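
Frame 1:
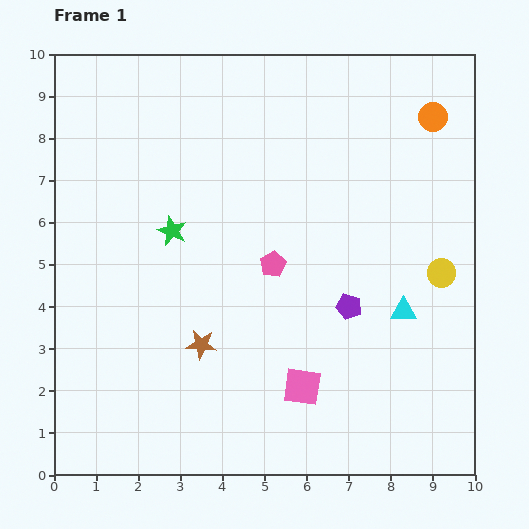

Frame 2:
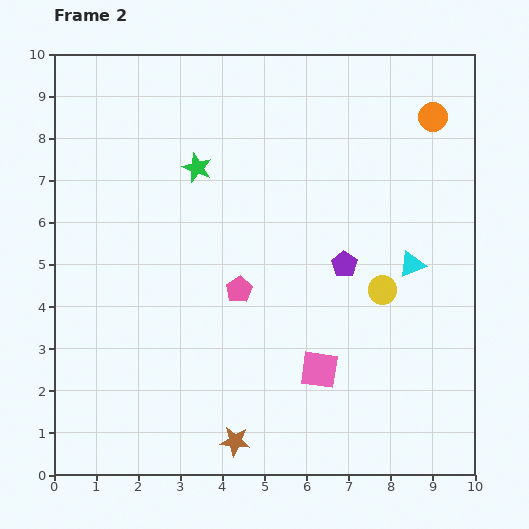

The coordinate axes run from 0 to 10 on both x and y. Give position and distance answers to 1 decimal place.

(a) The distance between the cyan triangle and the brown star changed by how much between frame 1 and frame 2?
+1.0

Distance in frame 1: 4.9. Distance in frame 2: 5.9.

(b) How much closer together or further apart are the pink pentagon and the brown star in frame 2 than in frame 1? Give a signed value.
+1.1

Distance in frame 1: 2.5. Distance in frame 2: 3.6.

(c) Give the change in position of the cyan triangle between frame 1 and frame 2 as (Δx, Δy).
(0.2, 1.1)

The cyan triangle was at (8.3, 3.9) in frame 1 and (8.5, 5.0) in frame 2.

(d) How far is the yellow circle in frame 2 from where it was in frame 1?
1.5

The yellow circle moved from (9.2, 4.8) to (7.8, 4.4), a distance of √(1.4² + 0.4²) ≈ 1.5.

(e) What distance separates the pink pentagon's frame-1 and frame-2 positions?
1.0

The pink pentagon moved from (5.2, 5.0) to (4.4, 4.4), a distance of √(0.8² + 0.6²) ≈ 1.0.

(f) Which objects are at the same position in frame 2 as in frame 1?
the orange circle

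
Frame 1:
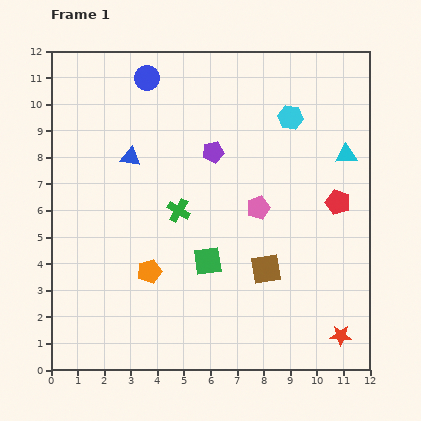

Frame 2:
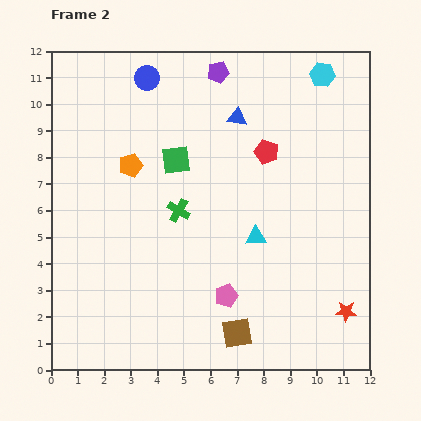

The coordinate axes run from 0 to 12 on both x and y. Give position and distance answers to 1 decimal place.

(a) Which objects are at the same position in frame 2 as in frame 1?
the green cross, the blue circle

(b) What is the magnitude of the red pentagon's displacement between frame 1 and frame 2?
3.3

The red pentagon moved from (10.8, 6.3) to (8.1, 8.2), a distance of √(2.7² + 1.9²) ≈ 3.3.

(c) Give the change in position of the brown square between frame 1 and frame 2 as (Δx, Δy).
(-1.1, -2.4)

The brown square was at (8.1, 3.8) in frame 1 and (7.0, 1.4) in frame 2.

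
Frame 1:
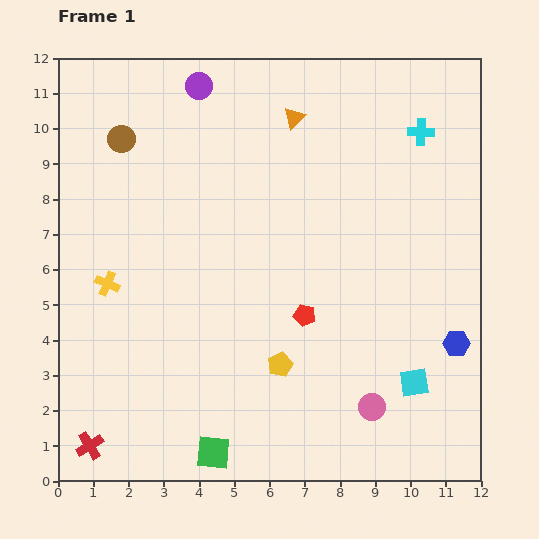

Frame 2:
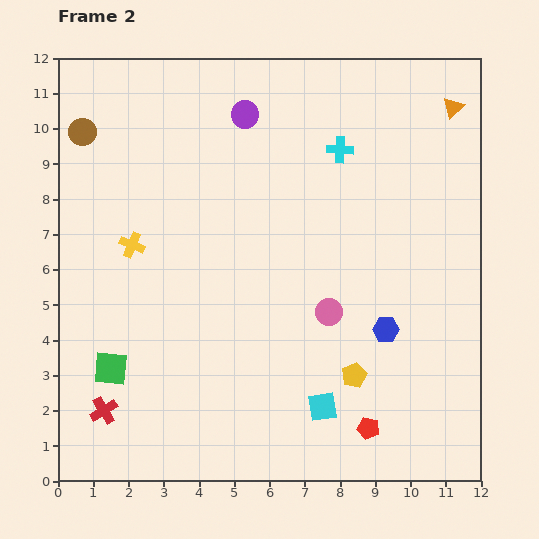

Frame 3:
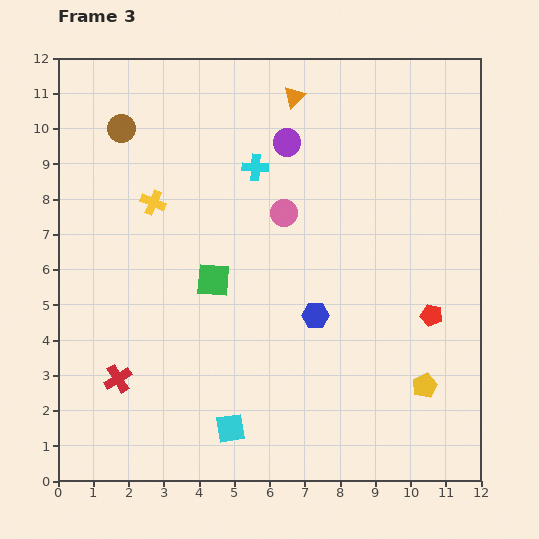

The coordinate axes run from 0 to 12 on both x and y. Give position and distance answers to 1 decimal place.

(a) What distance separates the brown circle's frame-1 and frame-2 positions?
1.1

The brown circle moved from (1.8, 9.7) to (0.7, 9.9), a distance of √(1.1² + 0.2²) ≈ 1.1.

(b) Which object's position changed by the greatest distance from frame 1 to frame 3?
the pink circle

(moved 6.0; next 5.4)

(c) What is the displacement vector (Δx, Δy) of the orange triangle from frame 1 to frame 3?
(0.0, 0.6)

The orange triangle was at (6.7, 10.3) in frame 1 and (6.7, 10.9) in frame 3.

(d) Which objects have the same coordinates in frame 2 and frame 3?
none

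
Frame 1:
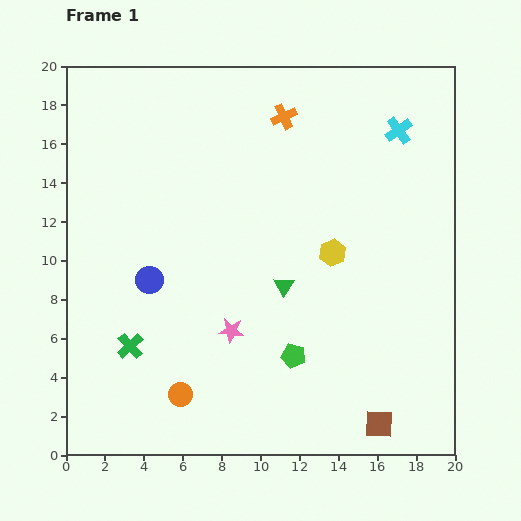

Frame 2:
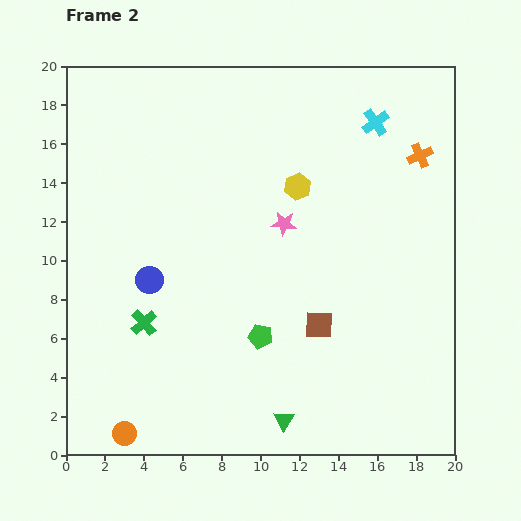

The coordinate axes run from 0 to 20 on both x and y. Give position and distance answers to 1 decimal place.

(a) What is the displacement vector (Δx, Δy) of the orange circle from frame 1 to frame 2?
(-2.9, -2.0)

The orange circle was at (5.9, 3.1) in frame 1 and (3.0, 1.1) in frame 2.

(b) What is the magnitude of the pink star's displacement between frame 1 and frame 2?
6.1

The pink star moved from (8.5, 6.4) to (11.2, 11.9), a distance of √(2.7² + 5.5²) ≈ 6.1.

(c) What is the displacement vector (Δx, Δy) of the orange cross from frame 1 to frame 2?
(7.0, -2.0)

The orange cross was at (11.2, 17.4) in frame 1 and (18.2, 15.4) in frame 2.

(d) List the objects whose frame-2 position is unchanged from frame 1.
the blue circle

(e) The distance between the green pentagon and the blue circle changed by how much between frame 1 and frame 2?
-2.0

Distance in frame 1: 8.4. Distance in frame 2: 6.4.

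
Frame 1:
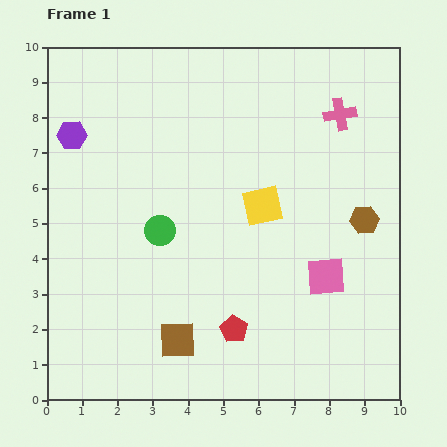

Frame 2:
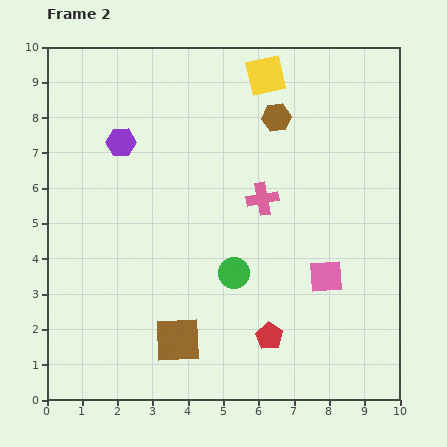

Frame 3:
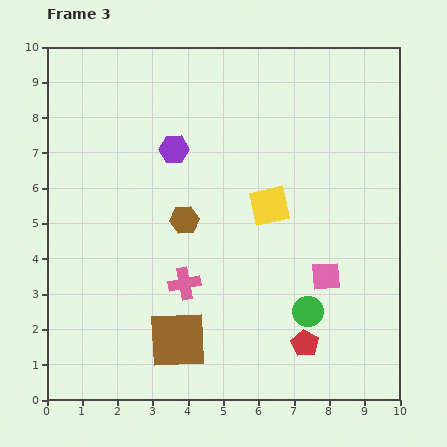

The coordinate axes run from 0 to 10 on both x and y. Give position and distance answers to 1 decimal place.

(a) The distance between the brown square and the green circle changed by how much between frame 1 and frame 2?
-0.6

Distance in frame 1: 3.1. Distance in frame 2: 2.5.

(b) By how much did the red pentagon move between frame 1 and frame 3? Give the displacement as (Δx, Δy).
(2.0, -0.4)

The red pentagon was at (5.3, 2.0) in frame 1 and (7.3, 1.6) in frame 3.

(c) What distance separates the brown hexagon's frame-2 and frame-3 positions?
3.9

The brown hexagon moved from (6.5, 8.0) to (3.9, 5.1), a distance of √(2.6² + 2.9²) ≈ 3.9.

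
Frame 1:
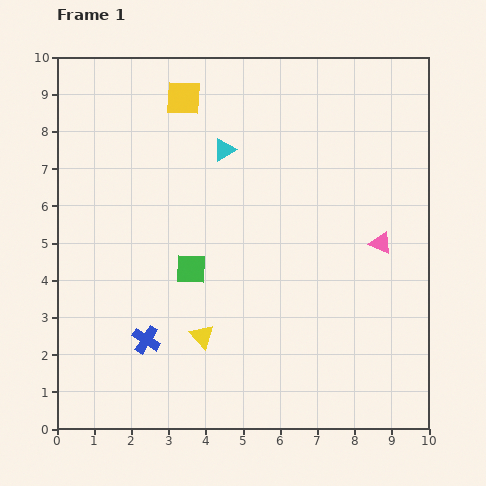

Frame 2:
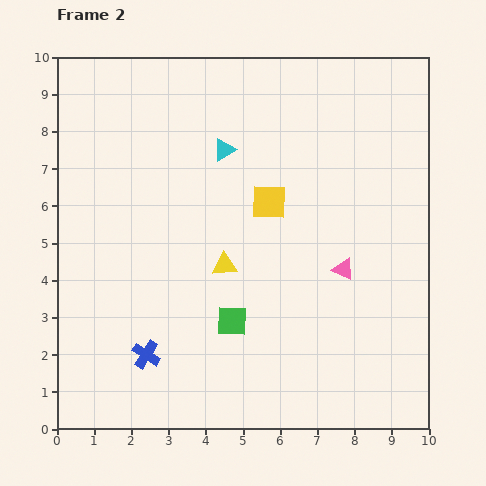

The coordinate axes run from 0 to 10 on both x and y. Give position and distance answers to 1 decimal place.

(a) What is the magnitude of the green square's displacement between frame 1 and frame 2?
1.8

The green square moved from (3.6, 4.3) to (4.7, 2.9), a distance of √(1.1² + 1.4²) ≈ 1.8.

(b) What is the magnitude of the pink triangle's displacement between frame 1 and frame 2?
1.2

The pink triangle moved from (8.7, 5.0) to (7.7, 4.3), a distance of √(1.0² + 0.7²) ≈ 1.2.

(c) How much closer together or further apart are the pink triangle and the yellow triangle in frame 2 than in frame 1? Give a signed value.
-2.2

Distance in frame 1: 5.4. Distance in frame 2: 3.2.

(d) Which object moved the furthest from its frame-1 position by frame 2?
the yellow square

(moved 3.6; next 2.0)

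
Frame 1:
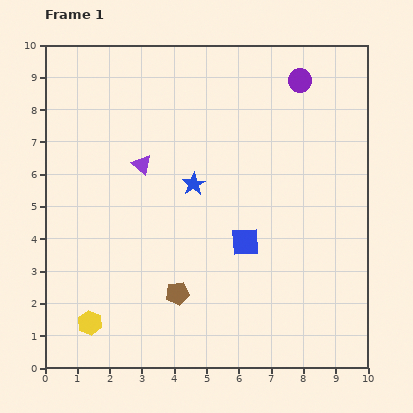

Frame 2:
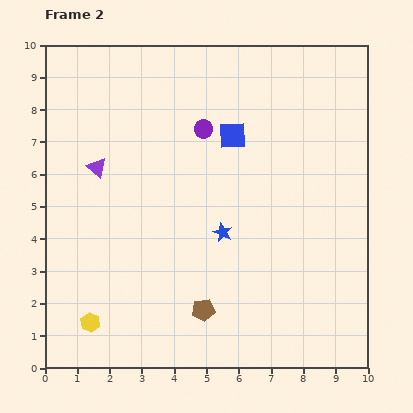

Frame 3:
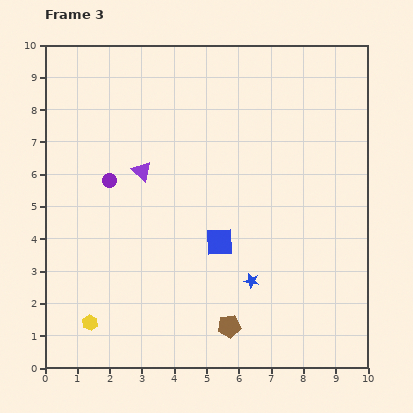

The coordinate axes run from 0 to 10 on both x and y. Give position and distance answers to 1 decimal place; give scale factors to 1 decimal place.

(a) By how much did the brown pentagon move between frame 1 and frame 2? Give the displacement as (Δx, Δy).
(0.8, -0.5)

The brown pentagon was at (4.1, 2.3) in frame 1 and (4.9, 1.8) in frame 2.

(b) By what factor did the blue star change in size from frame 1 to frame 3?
0.7×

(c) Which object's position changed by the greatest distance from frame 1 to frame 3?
the purple circle

(moved 6.7; next 3.5)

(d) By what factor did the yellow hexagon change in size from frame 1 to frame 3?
0.6×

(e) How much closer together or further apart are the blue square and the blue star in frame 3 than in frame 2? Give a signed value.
-1.4

Distance in frame 2: 3.0. Distance in frame 3: 1.6.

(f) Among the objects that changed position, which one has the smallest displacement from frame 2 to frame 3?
the brown pentagon

(moved 0.9)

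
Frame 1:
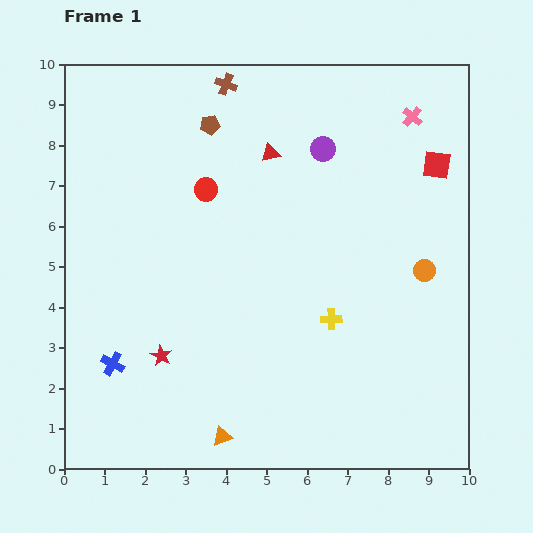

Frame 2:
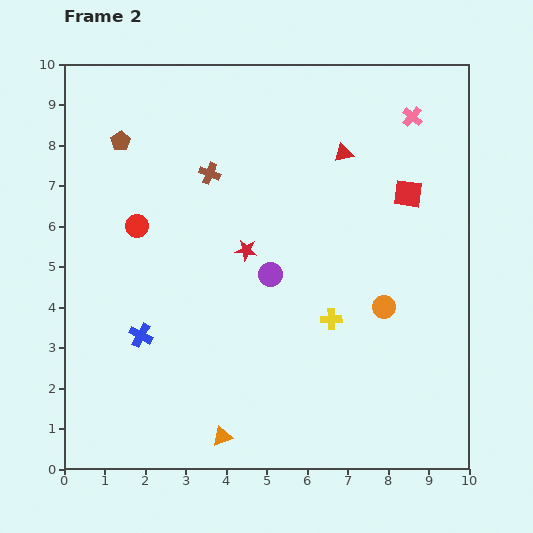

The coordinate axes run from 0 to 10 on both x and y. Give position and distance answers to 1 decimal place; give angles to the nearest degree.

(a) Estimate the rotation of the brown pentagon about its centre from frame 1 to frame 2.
24° counter-clockwise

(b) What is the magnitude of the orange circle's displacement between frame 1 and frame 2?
1.3

The orange circle moved from (8.9, 4.9) to (7.9, 4.0), a distance of √(1.0² + 0.9²) ≈ 1.3.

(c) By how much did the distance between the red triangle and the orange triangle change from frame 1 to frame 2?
+0.5

Distance in frame 1: 7.1. Distance in frame 2: 7.6.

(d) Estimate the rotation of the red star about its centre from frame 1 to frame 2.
21° counter-clockwise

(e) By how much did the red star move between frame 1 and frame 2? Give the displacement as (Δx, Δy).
(2.1, 2.6)

The red star was at (2.4, 2.8) in frame 1 and (4.5, 5.4) in frame 2.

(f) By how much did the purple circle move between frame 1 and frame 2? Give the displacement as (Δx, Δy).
(-1.3, -3.1)

The purple circle was at (6.4, 7.9) in frame 1 and (5.1, 4.8) in frame 2.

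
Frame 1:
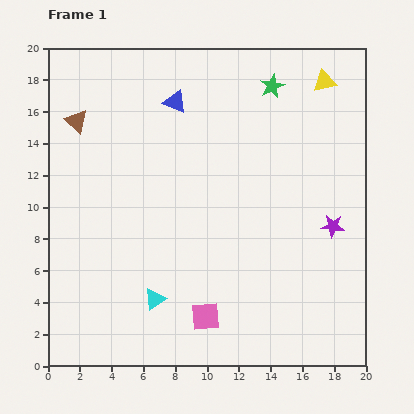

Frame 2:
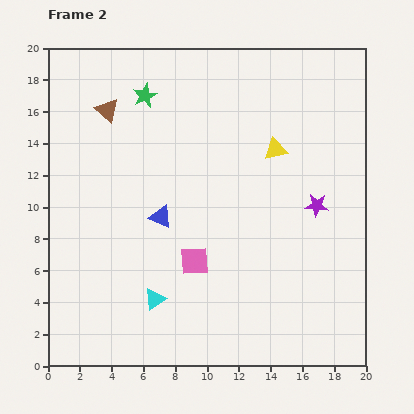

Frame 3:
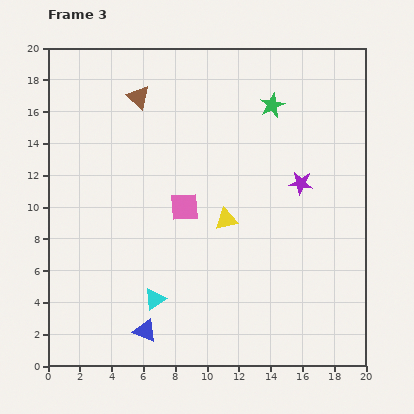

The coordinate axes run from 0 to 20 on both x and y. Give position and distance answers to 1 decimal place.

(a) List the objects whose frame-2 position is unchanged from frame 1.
the cyan triangle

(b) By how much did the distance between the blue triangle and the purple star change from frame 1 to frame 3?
+0.9

Distance in frame 1: 12.6. Distance in frame 3: 13.5.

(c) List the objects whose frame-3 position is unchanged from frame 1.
the cyan triangle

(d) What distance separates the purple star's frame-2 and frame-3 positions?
1.7

The purple star moved from (16.9, 10.1) to (15.9, 11.5), a distance of √(1.0² + 1.4²) ≈ 1.7.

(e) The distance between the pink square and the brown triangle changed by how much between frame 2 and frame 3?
-3.5

Distance in frame 2: 11.0. Distance in frame 3: 7.5.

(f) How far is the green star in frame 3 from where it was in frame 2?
8.0

The green star moved from (6.1, 17.0) to (14.1, 16.4), a distance of √(8.0² + 0.6²) ≈ 8.0.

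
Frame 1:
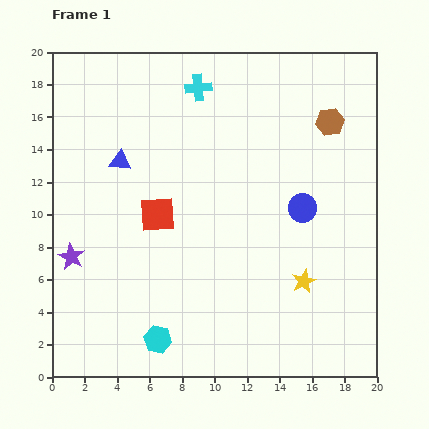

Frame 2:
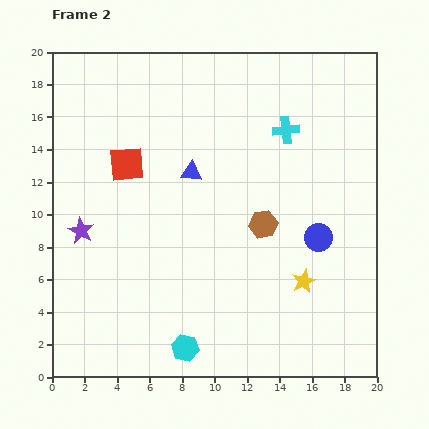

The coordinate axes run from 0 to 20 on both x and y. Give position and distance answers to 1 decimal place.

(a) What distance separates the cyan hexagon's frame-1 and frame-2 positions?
1.8

The cyan hexagon moved from (6.5, 2.3) to (8.2, 1.8), a distance of √(1.7² + 0.5²) ≈ 1.8.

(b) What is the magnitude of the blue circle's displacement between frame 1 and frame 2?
2.1

The blue circle moved from (15.4, 10.4) to (16.4, 8.6), a distance of √(1.0² + 1.8²) ≈ 2.1.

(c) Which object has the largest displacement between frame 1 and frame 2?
the brown hexagon

(moved 7.5; next 6.0)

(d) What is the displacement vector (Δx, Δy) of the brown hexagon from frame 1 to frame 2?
(-4.1, -6.3)

The brown hexagon was at (17.1, 15.7) in frame 1 and (13.0, 9.4) in frame 2.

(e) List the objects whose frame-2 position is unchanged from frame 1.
the yellow star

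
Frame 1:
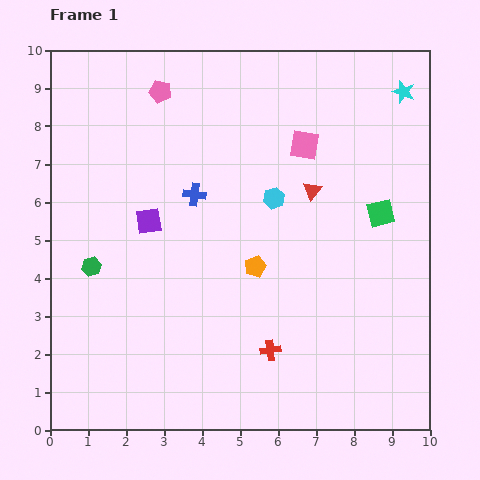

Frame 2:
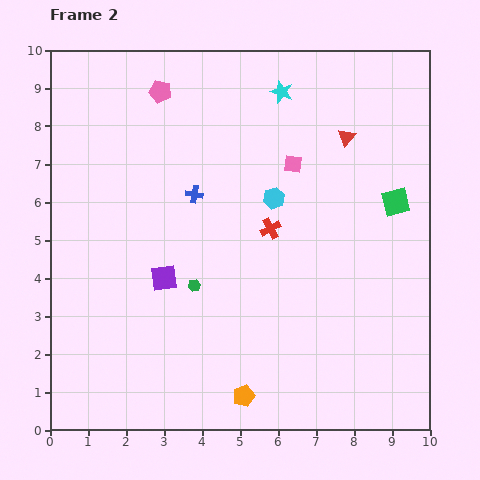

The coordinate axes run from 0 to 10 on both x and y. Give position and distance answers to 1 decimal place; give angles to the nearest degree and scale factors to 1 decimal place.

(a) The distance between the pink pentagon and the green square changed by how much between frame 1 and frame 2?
+0.2

Distance in frame 1: 6.6. Distance in frame 2: 6.8.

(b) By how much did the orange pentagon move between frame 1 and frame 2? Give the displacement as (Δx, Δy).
(-0.3, -3.4)

The orange pentagon was at (5.4, 4.3) in frame 1 and (5.1, 0.9) in frame 2.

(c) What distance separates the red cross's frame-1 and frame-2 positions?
3.2

The red cross moved from (5.8, 2.1) to (5.8, 5.3), a distance of √(0.0² + 3.2²) ≈ 3.2.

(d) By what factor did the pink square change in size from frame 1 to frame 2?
0.6×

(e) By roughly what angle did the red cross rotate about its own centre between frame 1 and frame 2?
21° counter-clockwise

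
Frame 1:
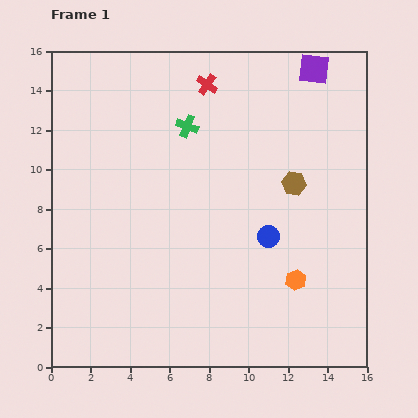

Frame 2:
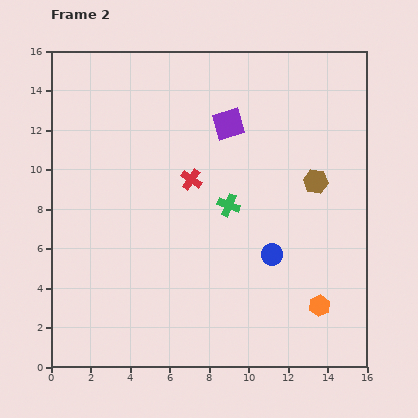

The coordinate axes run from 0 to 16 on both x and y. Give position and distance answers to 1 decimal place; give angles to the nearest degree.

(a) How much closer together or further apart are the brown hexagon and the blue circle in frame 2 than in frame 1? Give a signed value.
+1.3

Distance in frame 1: 3.0. Distance in frame 2: 4.3.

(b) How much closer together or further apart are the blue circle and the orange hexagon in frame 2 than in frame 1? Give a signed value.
+0.9

Distance in frame 1: 2.6. Distance in frame 2: 3.5.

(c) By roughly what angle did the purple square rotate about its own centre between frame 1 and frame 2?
23° counter-clockwise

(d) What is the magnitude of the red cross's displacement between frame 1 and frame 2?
4.9

The red cross moved from (7.9, 14.3) to (7.1, 9.5), a distance of √(0.8² + 4.8²) ≈ 4.9.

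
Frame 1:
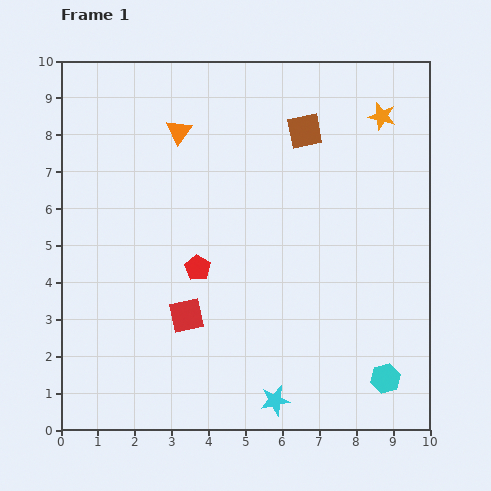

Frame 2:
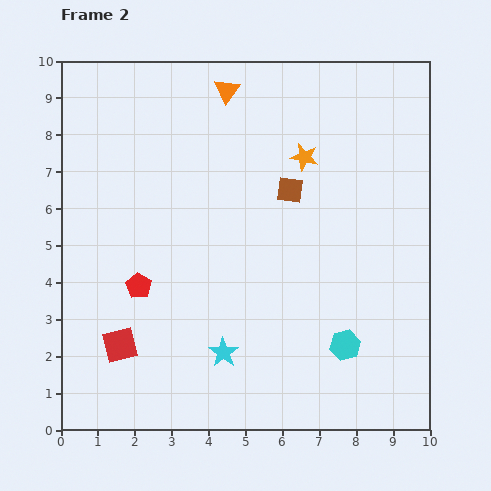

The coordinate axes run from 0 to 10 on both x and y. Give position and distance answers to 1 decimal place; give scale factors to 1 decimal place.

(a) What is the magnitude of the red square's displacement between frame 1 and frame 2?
2.0

The red square moved from (3.4, 3.1) to (1.6, 2.3), a distance of √(1.8² + 0.8²) ≈ 2.0.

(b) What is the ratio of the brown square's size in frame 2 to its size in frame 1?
0.7×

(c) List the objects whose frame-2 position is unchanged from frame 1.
none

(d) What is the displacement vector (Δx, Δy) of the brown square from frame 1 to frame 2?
(-0.4, -1.6)

The brown square was at (6.6, 8.1) in frame 1 and (6.2, 6.5) in frame 2.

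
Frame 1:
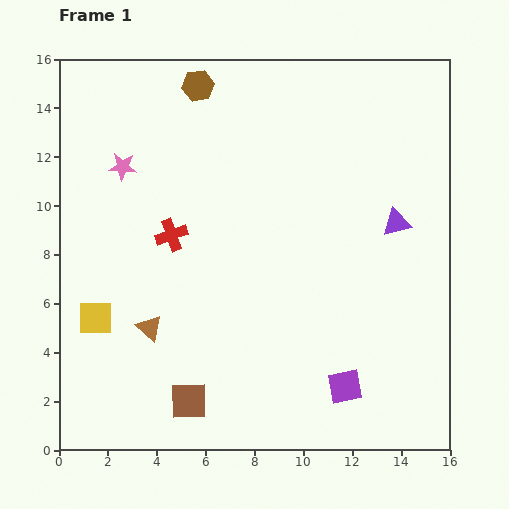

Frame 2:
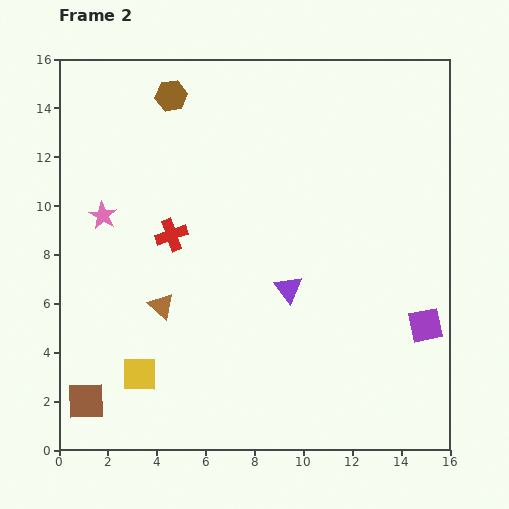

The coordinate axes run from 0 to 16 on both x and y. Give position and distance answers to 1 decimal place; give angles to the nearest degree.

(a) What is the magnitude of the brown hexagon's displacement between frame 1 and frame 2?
1.2

The brown hexagon moved from (5.7, 14.9) to (4.6, 14.5), a distance of √(1.1² + 0.4²) ≈ 1.2.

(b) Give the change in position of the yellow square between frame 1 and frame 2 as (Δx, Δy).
(1.8, -2.3)

The yellow square was at (1.5, 5.4) in frame 1 and (3.3, 3.1) in frame 2.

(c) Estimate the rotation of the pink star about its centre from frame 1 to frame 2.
25° clockwise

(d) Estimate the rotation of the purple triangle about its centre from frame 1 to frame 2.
51° counter-clockwise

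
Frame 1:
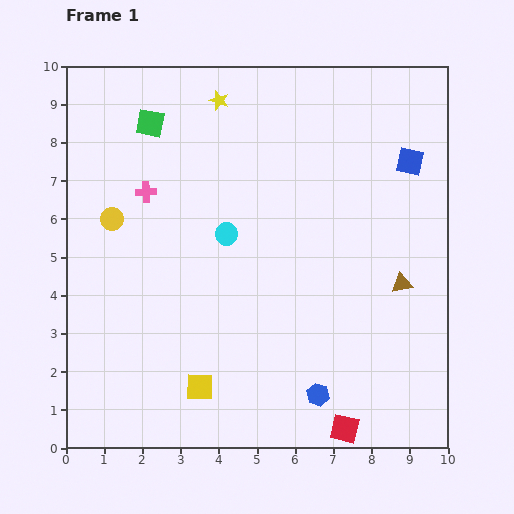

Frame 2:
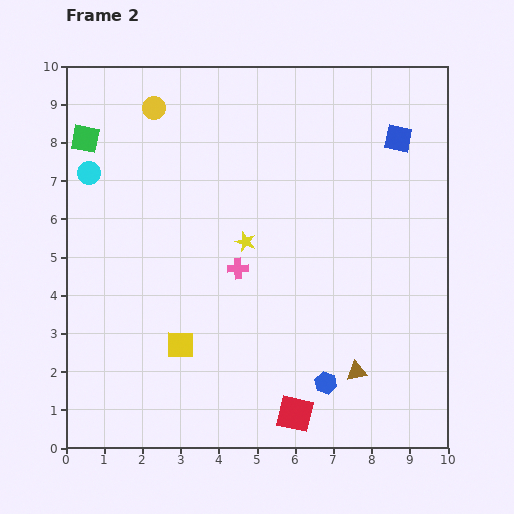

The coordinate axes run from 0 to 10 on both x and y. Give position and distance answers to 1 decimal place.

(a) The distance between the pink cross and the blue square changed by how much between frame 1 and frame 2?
-1.5

Distance in frame 1: 6.9. Distance in frame 2: 5.4.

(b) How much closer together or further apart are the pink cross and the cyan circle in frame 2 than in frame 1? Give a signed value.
+2.2

Distance in frame 1: 2.4. Distance in frame 2: 4.6.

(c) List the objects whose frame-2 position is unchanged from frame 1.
none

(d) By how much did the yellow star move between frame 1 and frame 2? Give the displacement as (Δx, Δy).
(0.7, -3.7)

The yellow star was at (4.0, 9.1) in frame 1 and (4.7, 5.4) in frame 2.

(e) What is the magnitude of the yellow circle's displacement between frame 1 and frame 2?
3.1

The yellow circle moved from (1.2, 6.0) to (2.3, 8.9), a distance of √(1.1² + 2.9²) ≈ 3.1.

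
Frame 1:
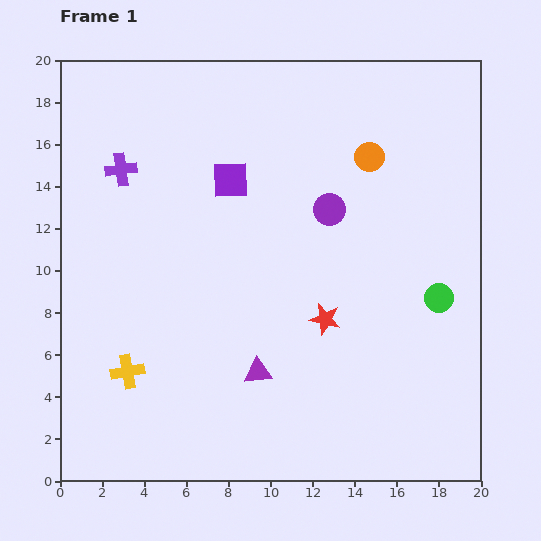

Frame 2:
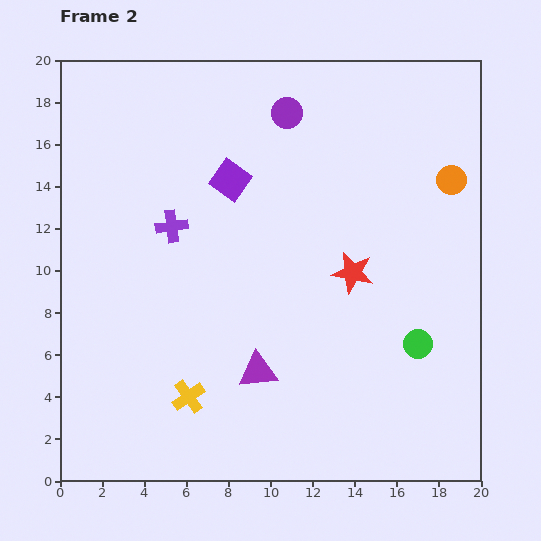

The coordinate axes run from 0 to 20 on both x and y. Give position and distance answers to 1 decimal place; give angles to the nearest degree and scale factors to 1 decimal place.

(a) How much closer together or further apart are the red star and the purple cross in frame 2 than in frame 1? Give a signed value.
-3.1

Distance in frame 1: 12.0. Distance in frame 2: 8.9.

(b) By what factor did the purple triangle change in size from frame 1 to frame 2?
1.4×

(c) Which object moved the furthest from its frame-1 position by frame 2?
the purple circle

(moved 5.0; next 4.1)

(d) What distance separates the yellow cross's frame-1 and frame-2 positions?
3.1

The yellow cross moved from (3.2, 5.2) to (6.1, 4.0), a distance of √(2.9² + 1.2²) ≈ 3.1.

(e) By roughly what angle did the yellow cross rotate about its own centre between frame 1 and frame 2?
24° counter-clockwise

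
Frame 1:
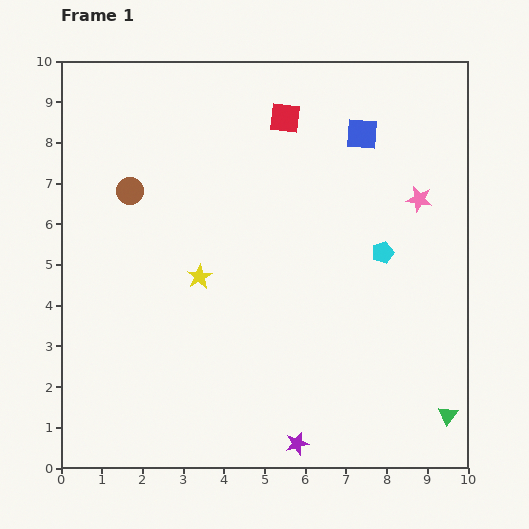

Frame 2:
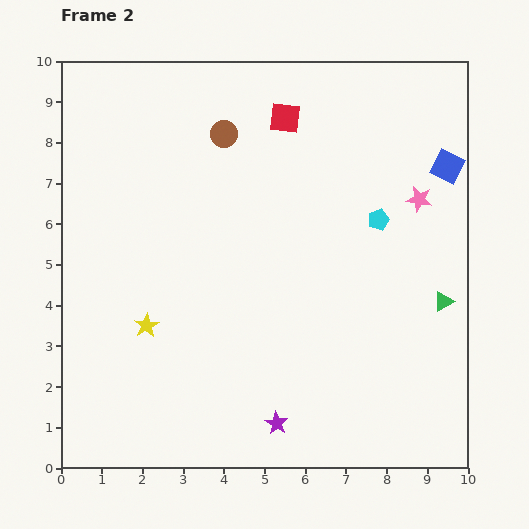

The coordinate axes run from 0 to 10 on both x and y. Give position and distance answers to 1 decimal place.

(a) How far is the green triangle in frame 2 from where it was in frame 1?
2.8

The green triangle moved from (9.5, 1.3) to (9.4, 4.1), a distance of √(0.1² + 2.8²) ≈ 2.8.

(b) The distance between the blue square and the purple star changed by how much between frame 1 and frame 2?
-0.2

Distance in frame 1: 7.8. Distance in frame 2: 7.6.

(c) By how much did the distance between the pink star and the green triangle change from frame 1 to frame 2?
-2.7

Distance in frame 1: 5.3. Distance in frame 2: 2.6.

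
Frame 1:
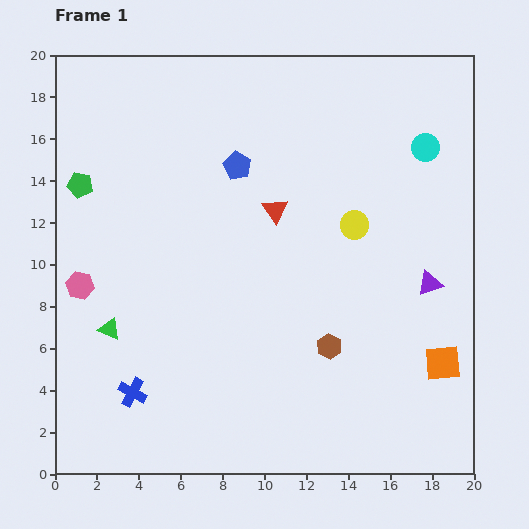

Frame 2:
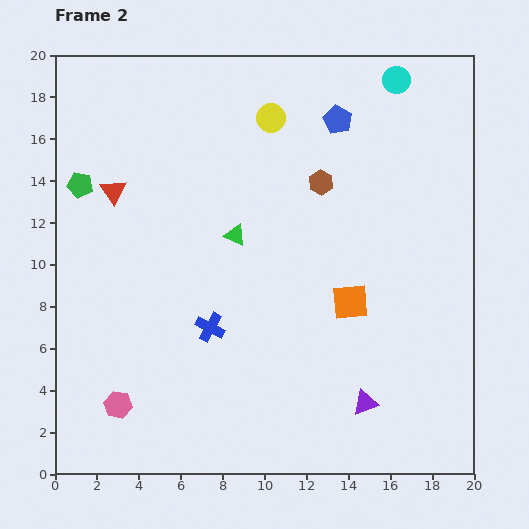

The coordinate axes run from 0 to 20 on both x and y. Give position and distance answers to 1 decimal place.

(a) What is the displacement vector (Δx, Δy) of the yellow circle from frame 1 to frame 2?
(-4.0, 5.1)

The yellow circle was at (14.3, 11.9) in frame 1 and (10.3, 17.0) in frame 2.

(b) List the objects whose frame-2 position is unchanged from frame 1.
the green pentagon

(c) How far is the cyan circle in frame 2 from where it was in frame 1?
3.5

The cyan circle moved from (17.7, 15.6) to (16.3, 18.8), a distance of √(1.4² + 3.2²) ≈ 3.5.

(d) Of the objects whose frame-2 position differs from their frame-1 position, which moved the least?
the cyan circle

(moved 3.5)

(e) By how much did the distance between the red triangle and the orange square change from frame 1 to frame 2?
+1.7

Distance in frame 1: 10.8. Distance in frame 2: 12.5.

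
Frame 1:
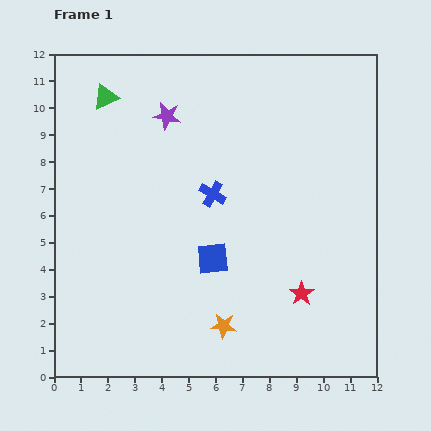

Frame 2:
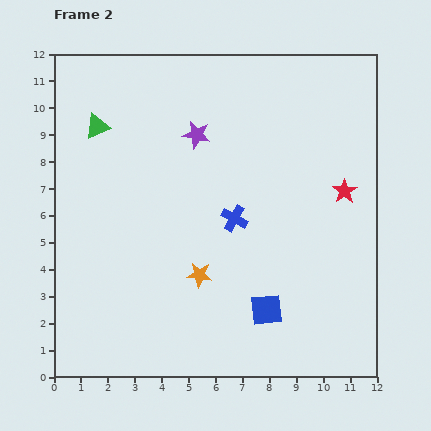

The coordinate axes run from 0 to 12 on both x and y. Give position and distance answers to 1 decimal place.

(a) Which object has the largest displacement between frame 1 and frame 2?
the red star

(moved 4.1; next 2.8)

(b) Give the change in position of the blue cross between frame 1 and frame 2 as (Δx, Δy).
(0.8, -0.9)

The blue cross was at (5.9, 6.8) in frame 1 and (6.7, 5.9) in frame 2.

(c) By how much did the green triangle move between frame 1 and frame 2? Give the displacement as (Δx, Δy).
(-0.3, -1.1)

The green triangle was at (1.9, 10.4) in frame 1 and (1.6, 9.3) in frame 2.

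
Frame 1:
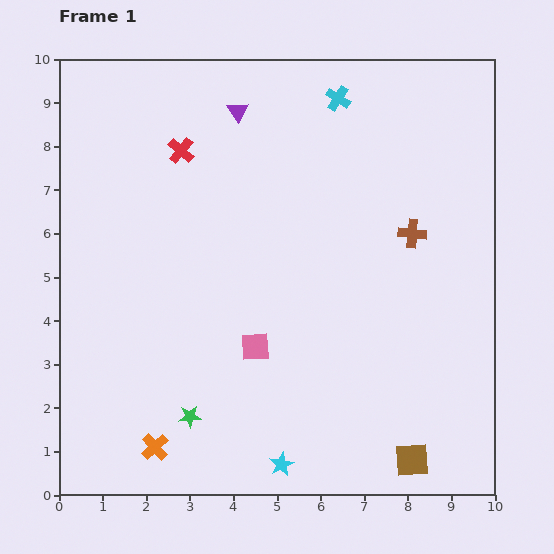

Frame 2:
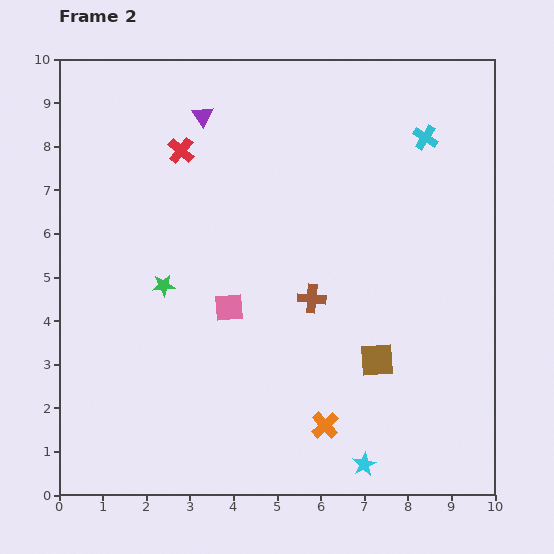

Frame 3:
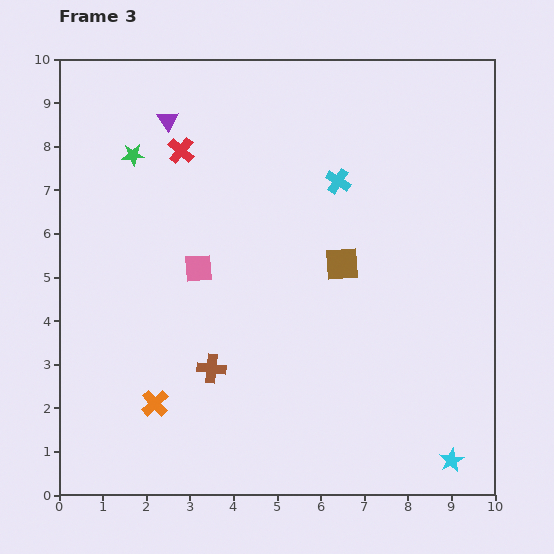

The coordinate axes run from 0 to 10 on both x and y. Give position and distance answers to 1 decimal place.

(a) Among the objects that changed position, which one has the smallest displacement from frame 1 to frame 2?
the purple triangle

(moved 0.8)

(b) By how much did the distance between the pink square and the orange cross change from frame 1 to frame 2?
+0.2

Distance in frame 1: 3.3. Distance in frame 2: 3.5.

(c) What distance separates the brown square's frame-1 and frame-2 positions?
2.4

The brown square moved from (8.1, 0.8) to (7.3, 3.1), a distance of √(0.8² + 2.3²) ≈ 2.4.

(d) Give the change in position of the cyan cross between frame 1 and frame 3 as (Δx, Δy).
(0.0, -1.9)

The cyan cross was at (6.4, 9.1) in frame 1 and (6.4, 7.2) in frame 3.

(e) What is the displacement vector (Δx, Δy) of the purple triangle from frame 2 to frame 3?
(-0.8, -0.1)

The purple triangle was at (3.3, 8.7) in frame 2 and (2.5, 8.6) in frame 3.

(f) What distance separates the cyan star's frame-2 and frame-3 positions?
2.0

The cyan star moved from (7.0, 0.7) to (9.0, 0.8), a distance of √(2.0² + 0.1²) ≈ 2.0.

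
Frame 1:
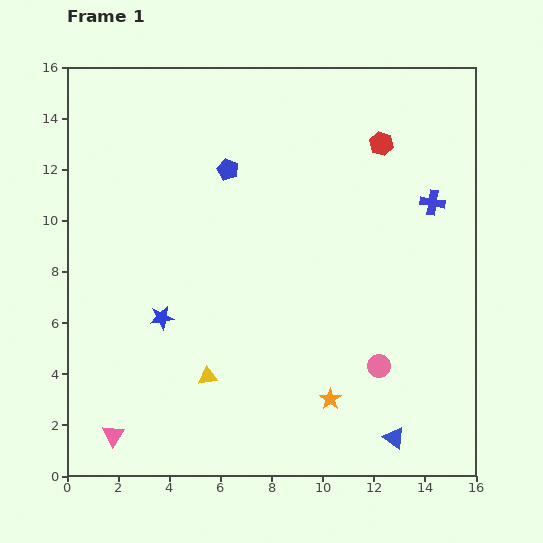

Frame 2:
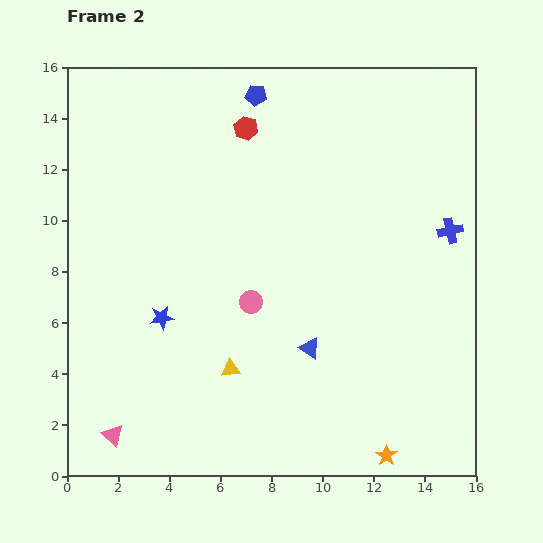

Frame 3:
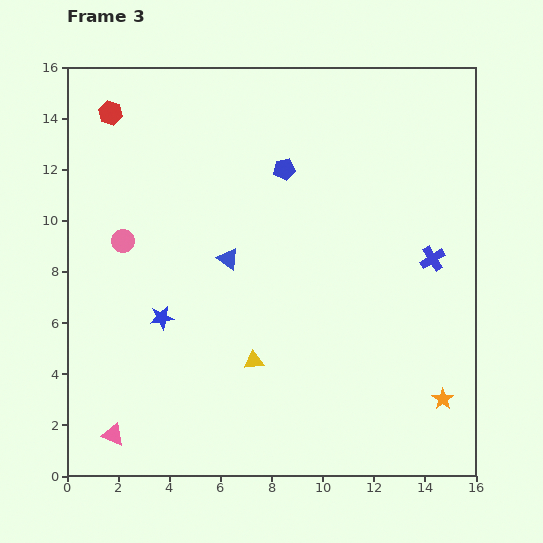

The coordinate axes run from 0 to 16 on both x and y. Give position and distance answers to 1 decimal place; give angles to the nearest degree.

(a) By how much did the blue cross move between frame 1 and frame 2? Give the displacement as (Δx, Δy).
(0.7, -1.1)

The blue cross was at (14.3, 10.7) in frame 1 and (15.0, 9.6) in frame 2.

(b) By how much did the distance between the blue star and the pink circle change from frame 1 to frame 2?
-5.1

Distance in frame 1: 8.7. Distance in frame 2: 3.6.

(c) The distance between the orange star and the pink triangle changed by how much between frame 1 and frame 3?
+4.4

Distance in frame 1: 8.6. Distance in frame 3: 13.0.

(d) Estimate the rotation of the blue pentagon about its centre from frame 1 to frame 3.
31° counter-clockwise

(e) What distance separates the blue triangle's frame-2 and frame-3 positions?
4.7

The blue triangle moved from (9.5, 5.0) to (6.3, 8.5), a distance of √(3.2² + 3.5²) ≈ 4.7.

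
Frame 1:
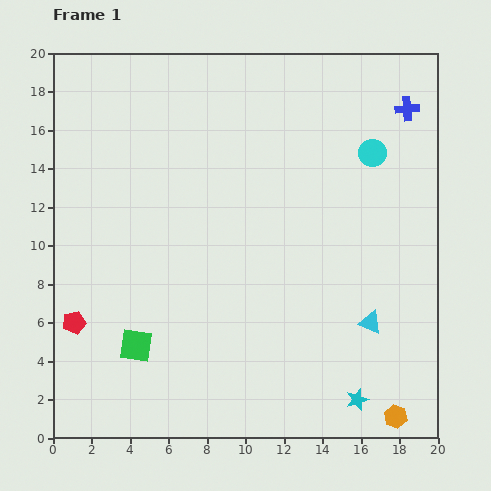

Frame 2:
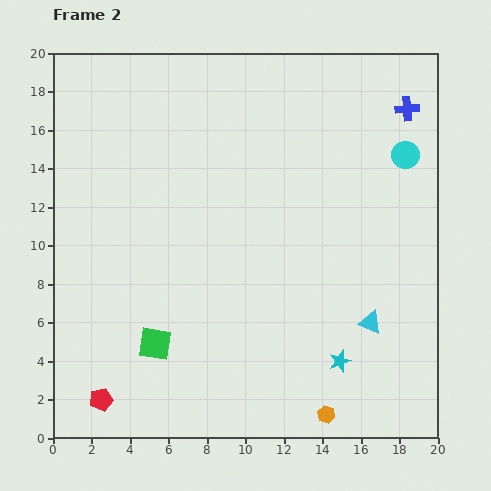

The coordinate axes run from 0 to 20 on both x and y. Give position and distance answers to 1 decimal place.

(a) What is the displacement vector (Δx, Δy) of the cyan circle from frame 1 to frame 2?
(1.7, -0.1)

The cyan circle was at (16.6, 14.8) in frame 1 and (18.3, 14.7) in frame 2.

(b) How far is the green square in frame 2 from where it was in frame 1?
1.0

The green square moved from (4.3, 4.8) to (5.3, 4.9), a distance of √(1.0² + 0.1²) ≈ 1.0.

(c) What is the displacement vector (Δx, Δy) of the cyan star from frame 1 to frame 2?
(-0.9, 2.0)

The cyan star was at (15.8, 2.0) in frame 1 and (14.9, 4.0) in frame 2.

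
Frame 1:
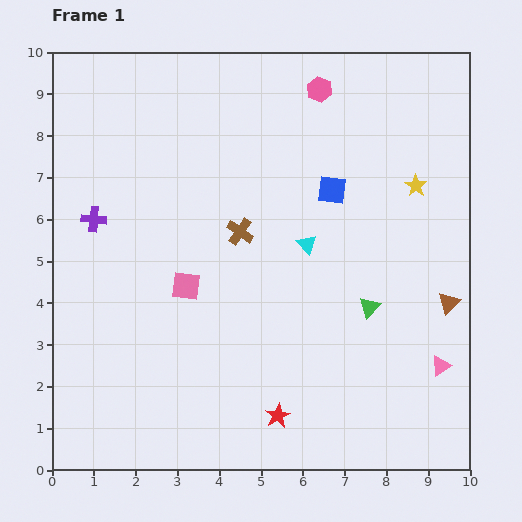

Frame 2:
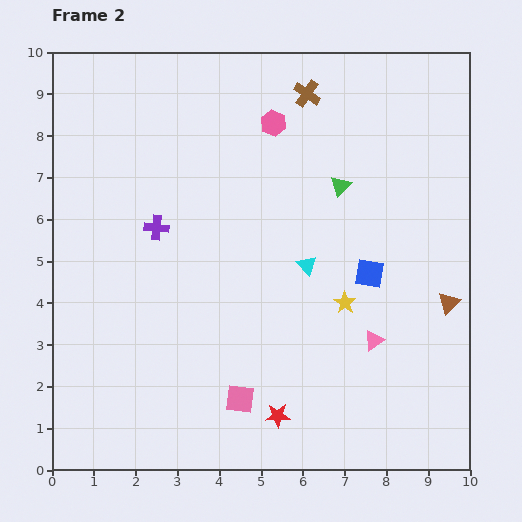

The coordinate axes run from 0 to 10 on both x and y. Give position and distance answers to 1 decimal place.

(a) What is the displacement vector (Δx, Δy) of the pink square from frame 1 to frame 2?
(1.3, -2.7)

The pink square was at (3.2, 4.4) in frame 1 and (4.5, 1.7) in frame 2.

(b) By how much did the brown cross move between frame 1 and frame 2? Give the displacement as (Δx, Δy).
(1.6, 3.3)

The brown cross was at (4.5, 5.7) in frame 1 and (6.1, 9.0) in frame 2.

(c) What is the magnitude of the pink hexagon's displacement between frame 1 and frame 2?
1.4

The pink hexagon moved from (6.4, 9.1) to (5.3, 8.3), a distance of √(1.1² + 0.8²) ≈ 1.4.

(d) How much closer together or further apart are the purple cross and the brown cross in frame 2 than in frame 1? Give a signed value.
+1.3

Distance in frame 1: 3.5. Distance in frame 2: 4.8.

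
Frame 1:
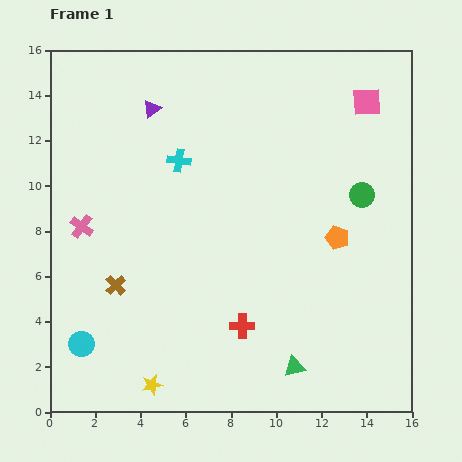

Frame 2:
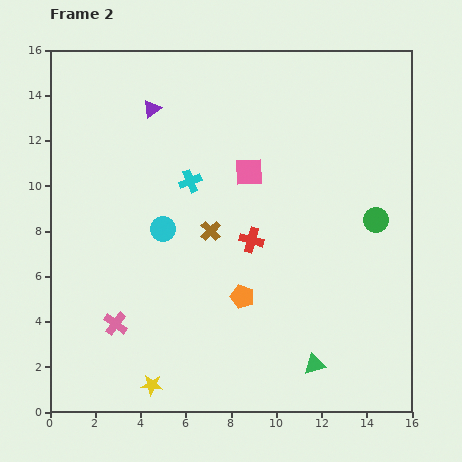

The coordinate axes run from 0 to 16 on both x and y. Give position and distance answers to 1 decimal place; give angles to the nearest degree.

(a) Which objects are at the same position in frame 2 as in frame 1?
the purple triangle, the yellow star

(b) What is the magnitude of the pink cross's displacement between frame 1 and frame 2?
4.6

The pink cross moved from (1.4, 8.2) to (2.9, 3.9), a distance of √(1.5² + 4.3²) ≈ 4.6.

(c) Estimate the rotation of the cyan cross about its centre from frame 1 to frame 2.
30° counter-clockwise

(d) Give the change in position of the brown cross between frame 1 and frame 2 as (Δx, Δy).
(4.2, 2.4)

The brown cross was at (2.9, 5.6) in frame 1 and (7.1, 8.0) in frame 2.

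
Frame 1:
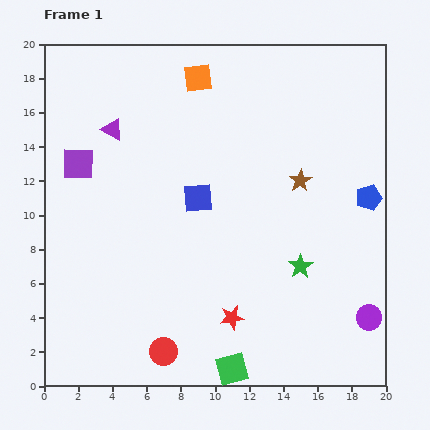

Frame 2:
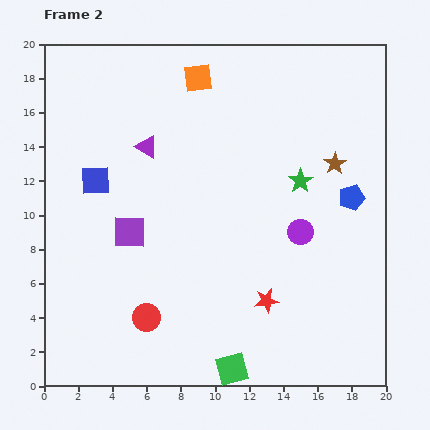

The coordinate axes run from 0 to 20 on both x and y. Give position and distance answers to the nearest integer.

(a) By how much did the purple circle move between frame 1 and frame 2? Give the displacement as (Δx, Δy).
(-4, 5)

The purple circle was at (19, 4) in frame 1 and (15, 9) in frame 2.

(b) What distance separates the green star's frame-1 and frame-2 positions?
5

The green star moved from (15, 7) to (15, 12), a distance of √(0² + 5²) ≈ 5.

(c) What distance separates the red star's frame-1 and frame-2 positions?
2

The red star moved from (11, 4) to (13, 5), a distance of √(2² + 1²) ≈ 2.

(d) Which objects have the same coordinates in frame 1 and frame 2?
the green square, the orange square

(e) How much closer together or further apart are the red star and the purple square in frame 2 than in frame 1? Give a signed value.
-4

Distance in frame 1: 13. Distance in frame 2: 9.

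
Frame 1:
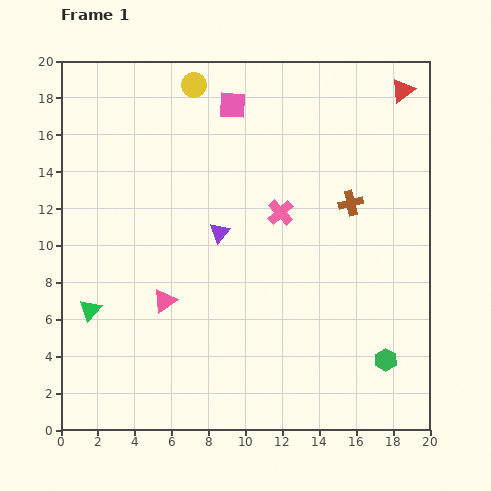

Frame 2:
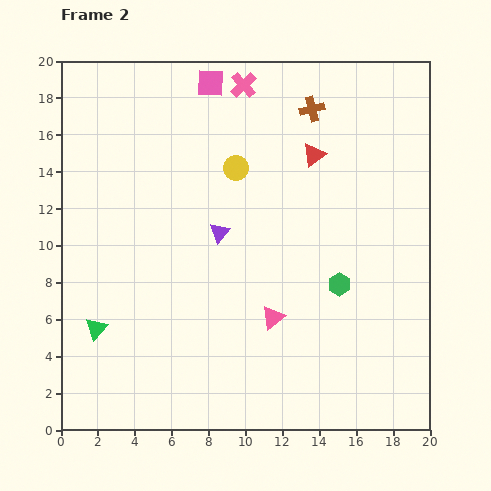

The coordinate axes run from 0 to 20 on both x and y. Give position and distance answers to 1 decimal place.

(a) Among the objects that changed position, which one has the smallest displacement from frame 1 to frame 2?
the green triangle

(moved 1.0)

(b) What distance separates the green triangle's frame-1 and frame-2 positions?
1.0

The green triangle moved from (1.6, 6.5) to (1.9, 5.5), a distance of √(0.3² + 1.0²) ≈ 1.0.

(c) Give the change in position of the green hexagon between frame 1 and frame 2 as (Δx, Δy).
(-2.5, 4.1)

The green hexagon was at (17.6, 3.8) in frame 1 and (15.1, 7.9) in frame 2.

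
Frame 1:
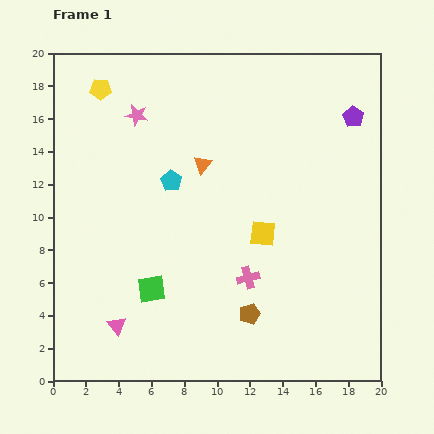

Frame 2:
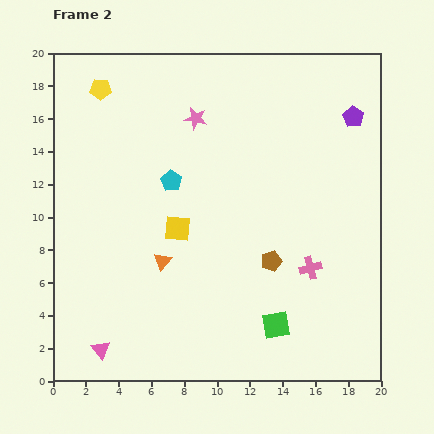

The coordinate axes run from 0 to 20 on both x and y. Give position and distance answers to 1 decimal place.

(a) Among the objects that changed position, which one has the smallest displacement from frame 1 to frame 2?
the pink triangle

(moved 1.8)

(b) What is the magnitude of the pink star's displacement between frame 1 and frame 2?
3.6

The pink star moved from (5.1, 16.2) to (8.7, 16.0), a distance of √(3.6² + 0.2²) ≈ 3.6.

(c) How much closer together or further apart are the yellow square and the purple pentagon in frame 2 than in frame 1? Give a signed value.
+3.7

Distance in frame 1: 9.0. Distance in frame 2: 12.7.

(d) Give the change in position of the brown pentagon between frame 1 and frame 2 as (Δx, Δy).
(1.3, 3.2)

The brown pentagon was at (12.0, 4.1) in frame 1 and (13.3, 7.3) in frame 2.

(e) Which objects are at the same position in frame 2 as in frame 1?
the purple pentagon, the yellow pentagon, the cyan pentagon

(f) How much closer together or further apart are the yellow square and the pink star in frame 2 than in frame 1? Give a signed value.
-3.7

Distance in frame 1: 10.5. Distance in frame 2: 6.8.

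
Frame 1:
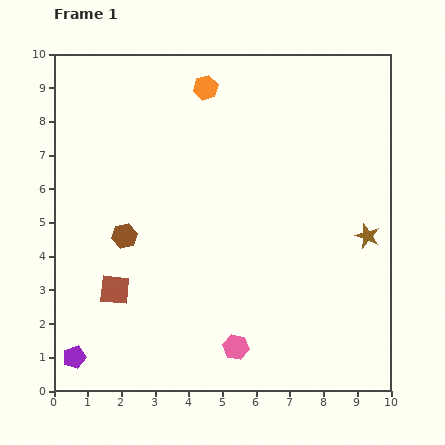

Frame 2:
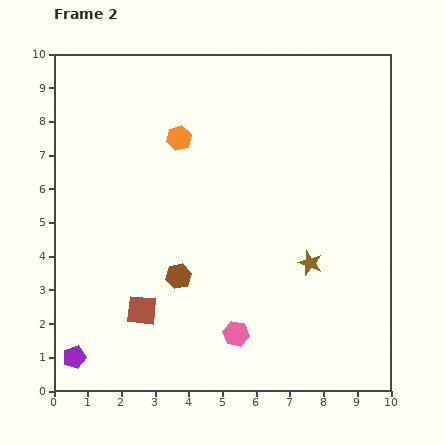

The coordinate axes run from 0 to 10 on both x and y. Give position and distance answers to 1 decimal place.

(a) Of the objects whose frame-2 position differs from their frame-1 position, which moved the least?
the pink hexagon

(moved 0.4)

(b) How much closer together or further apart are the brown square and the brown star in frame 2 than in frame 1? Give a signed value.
-2.5

Distance in frame 1: 7.7. Distance in frame 2: 5.2.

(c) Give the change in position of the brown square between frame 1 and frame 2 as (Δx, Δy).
(0.8, -0.6)

The brown square was at (1.8, 3.0) in frame 1 and (2.6, 2.4) in frame 2.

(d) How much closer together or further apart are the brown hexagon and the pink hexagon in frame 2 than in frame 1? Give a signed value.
-2.3

Distance in frame 1: 4.7. Distance in frame 2: 2.4.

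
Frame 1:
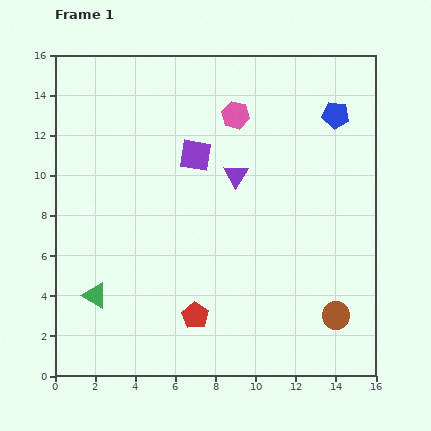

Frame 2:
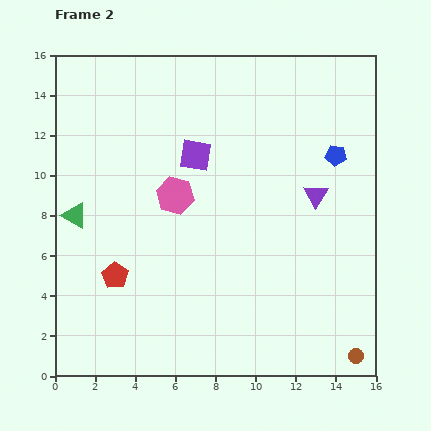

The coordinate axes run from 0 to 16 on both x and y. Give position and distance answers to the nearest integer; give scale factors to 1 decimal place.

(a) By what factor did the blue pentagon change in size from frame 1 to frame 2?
0.8×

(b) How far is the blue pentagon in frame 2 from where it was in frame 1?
2

The blue pentagon moved from (14, 13) to (14, 11), a distance of √(0² + 2²) ≈ 2.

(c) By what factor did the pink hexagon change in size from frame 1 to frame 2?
1.4×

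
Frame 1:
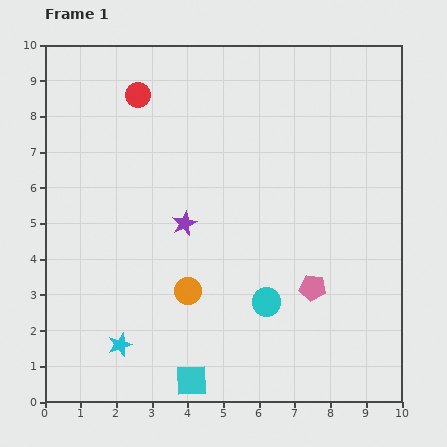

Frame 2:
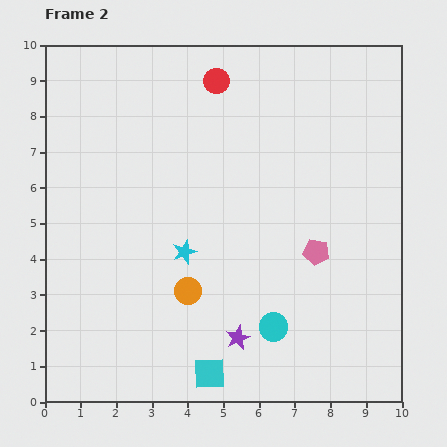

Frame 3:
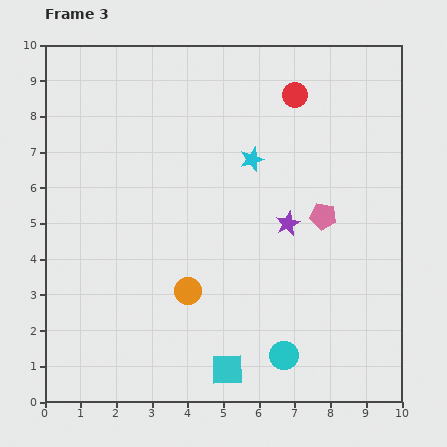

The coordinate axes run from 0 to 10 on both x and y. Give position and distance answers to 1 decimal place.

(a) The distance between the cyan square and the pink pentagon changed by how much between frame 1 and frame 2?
+0.2

Distance in frame 1: 4.3. Distance in frame 2: 4.5.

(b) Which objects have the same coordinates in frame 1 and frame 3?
the orange circle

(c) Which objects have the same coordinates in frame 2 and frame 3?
the orange circle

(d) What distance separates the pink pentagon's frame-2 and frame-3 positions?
1.0

The pink pentagon moved from (7.6, 4.2) to (7.8, 5.2), a distance of √(0.2² + 1.0²) ≈ 1.0.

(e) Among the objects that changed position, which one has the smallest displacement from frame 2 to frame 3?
the cyan square

(moved 0.5)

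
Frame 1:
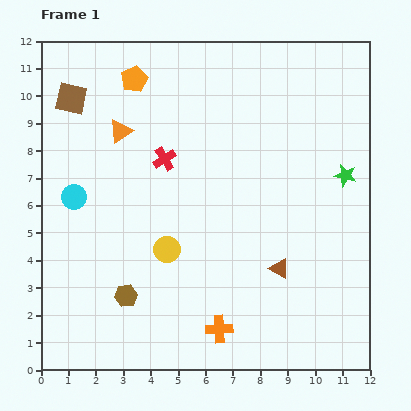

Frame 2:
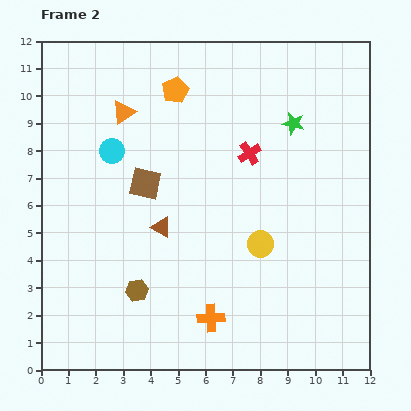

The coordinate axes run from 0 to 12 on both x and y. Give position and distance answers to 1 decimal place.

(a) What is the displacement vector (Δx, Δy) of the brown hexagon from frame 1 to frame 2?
(0.4, 0.2)

The brown hexagon was at (3.1, 2.7) in frame 1 and (3.5, 2.9) in frame 2.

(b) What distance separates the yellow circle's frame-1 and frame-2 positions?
3.4

The yellow circle moved from (4.6, 4.4) to (8.0, 4.6), a distance of √(3.4² + 0.2²) ≈ 3.4.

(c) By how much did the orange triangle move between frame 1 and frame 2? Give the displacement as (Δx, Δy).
(0.1, 0.7)

The orange triangle was at (2.9, 8.7) in frame 1 and (3.0, 9.4) in frame 2.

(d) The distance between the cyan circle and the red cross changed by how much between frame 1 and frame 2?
+1.4

Distance in frame 1: 3.6. Distance in frame 2: 5.0.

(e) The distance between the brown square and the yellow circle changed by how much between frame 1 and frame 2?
-1.8

Distance in frame 1: 6.5. Distance in frame 2: 4.7.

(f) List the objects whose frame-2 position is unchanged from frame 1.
none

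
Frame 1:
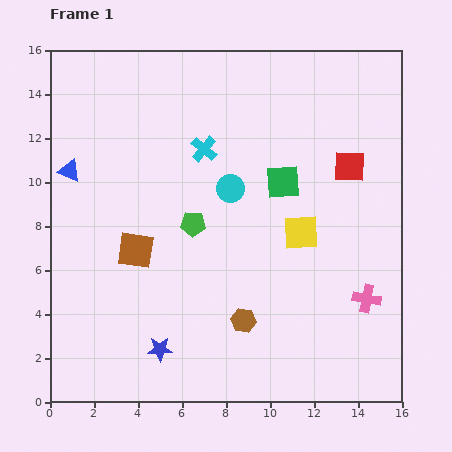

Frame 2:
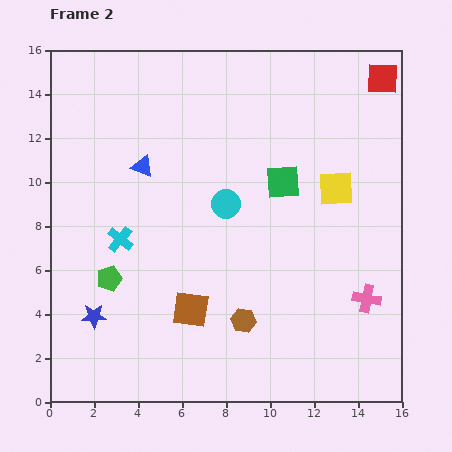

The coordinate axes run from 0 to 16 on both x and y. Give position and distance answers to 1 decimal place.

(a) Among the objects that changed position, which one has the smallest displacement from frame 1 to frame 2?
the cyan circle

(moved 0.7)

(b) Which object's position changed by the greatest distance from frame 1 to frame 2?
the cyan cross

(moved 5.6; next 4.5)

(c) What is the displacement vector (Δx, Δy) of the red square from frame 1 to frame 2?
(1.5, 4.0)

The red square was at (13.6, 10.7) in frame 1 and (15.1, 14.7) in frame 2.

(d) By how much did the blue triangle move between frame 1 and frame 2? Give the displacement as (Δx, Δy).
(3.3, 0.2)

The blue triangle was at (0.9, 10.5) in frame 1 and (4.2, 10.7) in frame 2.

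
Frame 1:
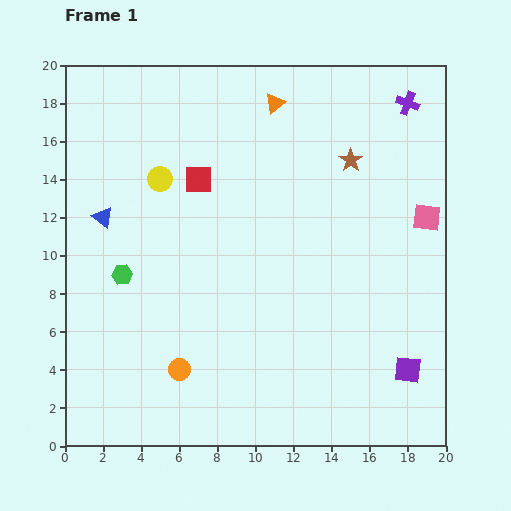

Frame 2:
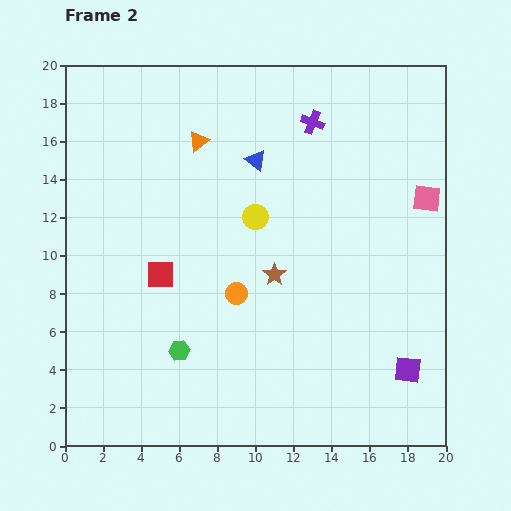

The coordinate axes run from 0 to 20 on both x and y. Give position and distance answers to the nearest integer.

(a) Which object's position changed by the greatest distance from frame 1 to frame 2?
the blue triangle

(moved 9; next 7)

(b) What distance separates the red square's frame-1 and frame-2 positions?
5

The red square moved from (7, 14) to (5, 9), a distance of √(2² + 5²) ≈ 5.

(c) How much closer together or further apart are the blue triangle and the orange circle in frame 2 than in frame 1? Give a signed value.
-2

Distance in frame 1: 9. Distance in frame 2: 7.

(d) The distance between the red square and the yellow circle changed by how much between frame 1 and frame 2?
+4

Distance in frame 1: 2. Distance in frame 2: 6.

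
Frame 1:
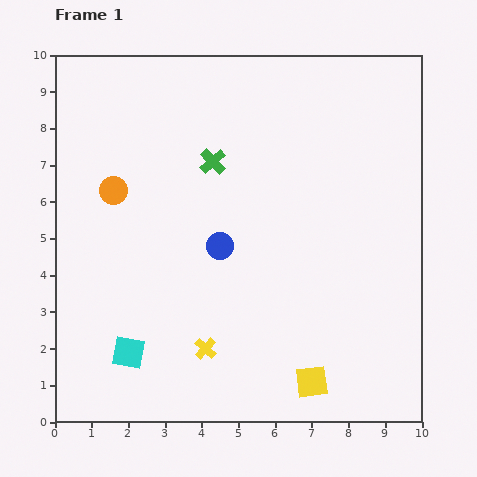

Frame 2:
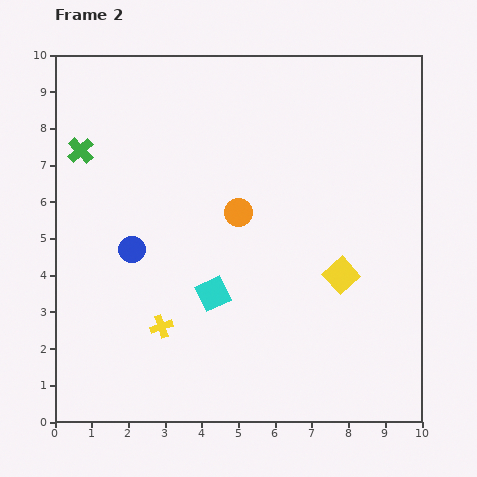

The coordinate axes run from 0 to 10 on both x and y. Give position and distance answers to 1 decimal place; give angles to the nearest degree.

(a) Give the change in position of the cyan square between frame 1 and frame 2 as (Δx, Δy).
(2.3, 1.6)

The cyan square was at (2.0, 1.9) in frame 1 and (4.3, 3.5) in frame 2.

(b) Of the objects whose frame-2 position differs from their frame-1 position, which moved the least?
the yellow cross

(moved 1.3)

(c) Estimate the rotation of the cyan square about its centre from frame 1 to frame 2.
36° counter-clockwise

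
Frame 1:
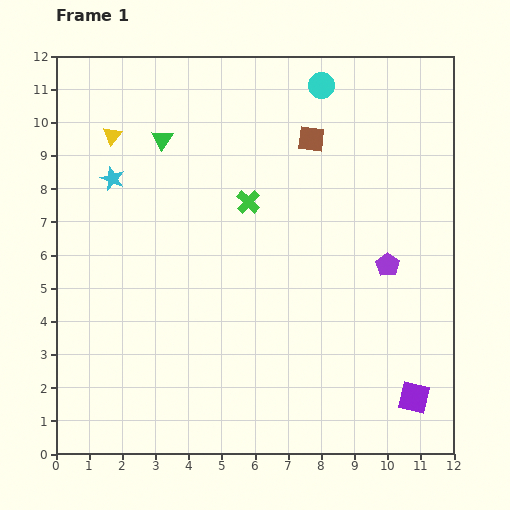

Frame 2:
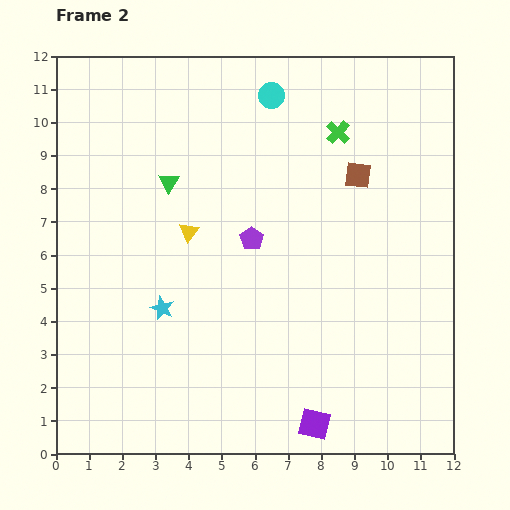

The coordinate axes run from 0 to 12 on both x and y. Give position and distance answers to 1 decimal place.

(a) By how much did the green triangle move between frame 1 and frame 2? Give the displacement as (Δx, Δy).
(0.2, -1.3)

The green triangle was at (3.2, 9.5) in frame 1 and (3.4, 8.2) in frame 2.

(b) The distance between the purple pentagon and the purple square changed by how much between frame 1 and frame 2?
+1.8

Distance in frame 1: 4.1. Distance in frame 2: 5.9.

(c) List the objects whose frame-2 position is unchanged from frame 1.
none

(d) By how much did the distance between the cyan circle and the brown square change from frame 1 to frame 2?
+1.9

Distance in frame 1: 1.6. Distance in frame 2: 3.5.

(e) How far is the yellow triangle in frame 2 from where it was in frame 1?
3.7

The yellow triangle moved from (1.7, 9.6) to (4.0, 6.7), a distance of √(2.3² + 2.9²) ≈ 3.7.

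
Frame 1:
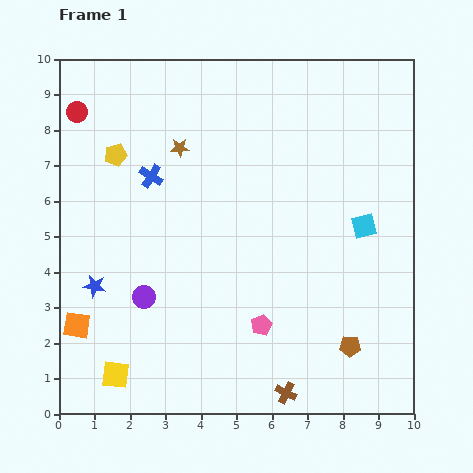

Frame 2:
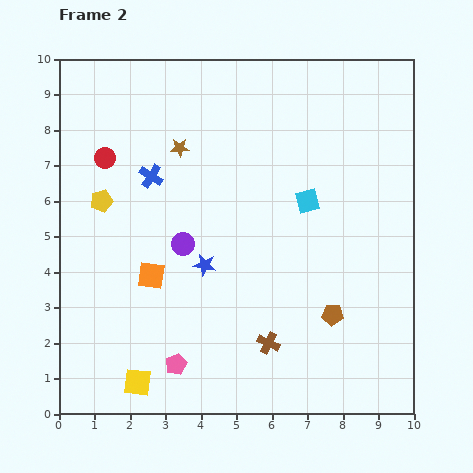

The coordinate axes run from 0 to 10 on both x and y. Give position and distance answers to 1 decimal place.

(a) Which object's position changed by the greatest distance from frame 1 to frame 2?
the blue star

(moved 3.2; next 2.6)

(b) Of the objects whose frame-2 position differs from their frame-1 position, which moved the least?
the yellow square

(moved 0.6)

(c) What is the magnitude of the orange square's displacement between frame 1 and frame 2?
2.5

The orange square moved from (0.5, 2.5) to (2.6, 3.9), a distance of √(2.1² + 1.4²) ≈ 2.5.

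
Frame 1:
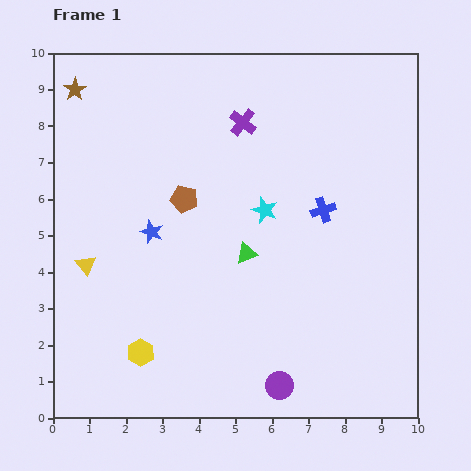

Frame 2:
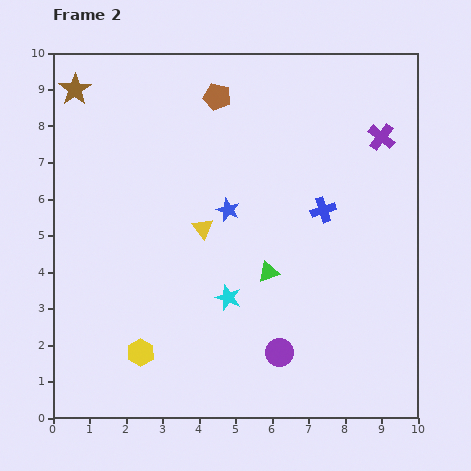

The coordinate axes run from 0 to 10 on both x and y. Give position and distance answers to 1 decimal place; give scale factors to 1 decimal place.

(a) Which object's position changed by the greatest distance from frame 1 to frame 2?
the purple cross

(moved 3.8; next 3.4)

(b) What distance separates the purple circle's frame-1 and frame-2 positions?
0.9

The purple circle moved from (6.2, 0.9) to (6.2, 1.8), a distance of √(0.0² + 0.9²) ≈ 0.9.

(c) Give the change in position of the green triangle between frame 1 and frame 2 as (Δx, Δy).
(0.6, -0.5)

The green triangle was at (5.3, 4.5) in frame 1 and (5.9, 4.0) in frame 2.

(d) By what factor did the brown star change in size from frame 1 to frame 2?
1.4×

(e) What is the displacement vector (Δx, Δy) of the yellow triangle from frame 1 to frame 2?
(3.2, 1.0)

The yellow triangle was at (0.9, 4.2) in frame 1 and (4.1, 5.2) in frame 2.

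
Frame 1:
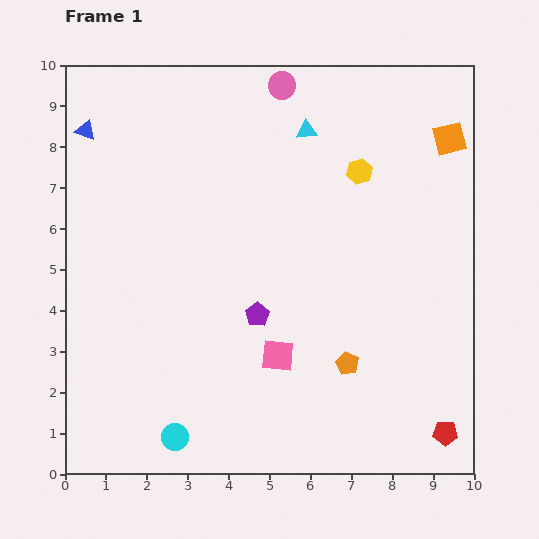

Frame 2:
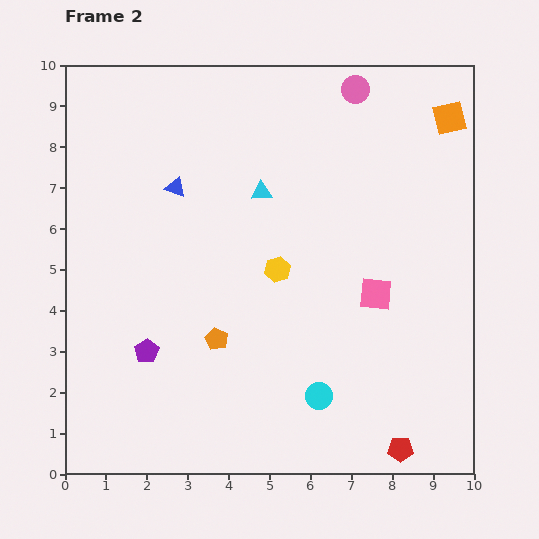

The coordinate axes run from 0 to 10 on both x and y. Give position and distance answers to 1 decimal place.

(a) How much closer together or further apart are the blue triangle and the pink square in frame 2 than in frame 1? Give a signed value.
-1.7

Distance in frame 1: 7.2. Distance in frame 2: 5.5.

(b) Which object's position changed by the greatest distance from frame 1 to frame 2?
the cyan circle

(moved 3.6; next 3.3)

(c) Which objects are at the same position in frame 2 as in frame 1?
none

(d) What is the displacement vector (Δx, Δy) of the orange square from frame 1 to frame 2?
(0.0, 0.5)

The orange square was at (9.4, 8.2) in frame 1 and (9.4, 8.7) in frame 2.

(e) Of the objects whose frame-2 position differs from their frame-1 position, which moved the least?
the orange square

(moved 0.5)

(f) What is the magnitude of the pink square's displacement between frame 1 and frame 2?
2.8

The pink square moved from (5.2, 2.9) to (7.6, 4.4), a distance of √(2.4² + 1.5²) ≈ 2.8.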